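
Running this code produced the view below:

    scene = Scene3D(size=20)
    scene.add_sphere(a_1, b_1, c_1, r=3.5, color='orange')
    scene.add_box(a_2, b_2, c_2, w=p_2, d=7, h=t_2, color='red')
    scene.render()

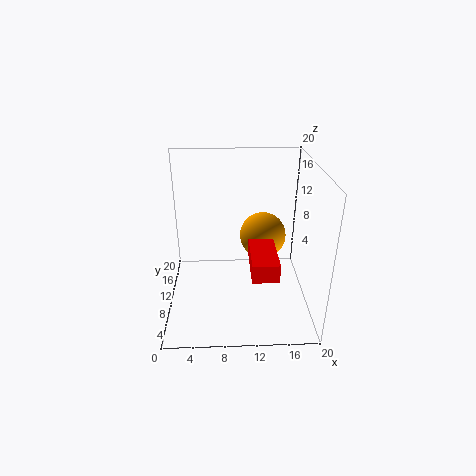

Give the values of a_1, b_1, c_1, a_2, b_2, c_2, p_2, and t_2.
a_1 = 14, b_1 = 14.5, c_1 = 8, a_2 = 11.5, b_2 = 3.5, c_2 = 7, p_2 = 3.5, t_2 = 2.5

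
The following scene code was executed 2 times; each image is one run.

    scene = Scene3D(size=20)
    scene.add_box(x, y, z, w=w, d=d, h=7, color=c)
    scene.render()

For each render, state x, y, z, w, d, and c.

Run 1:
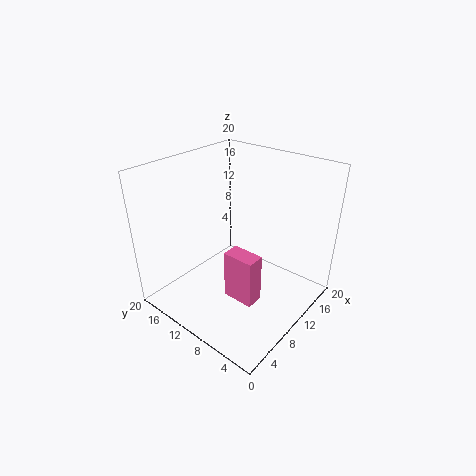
x = 7, y = 5.5, z = 2, w = 2.5, d = 4.5, c = 'hotpink'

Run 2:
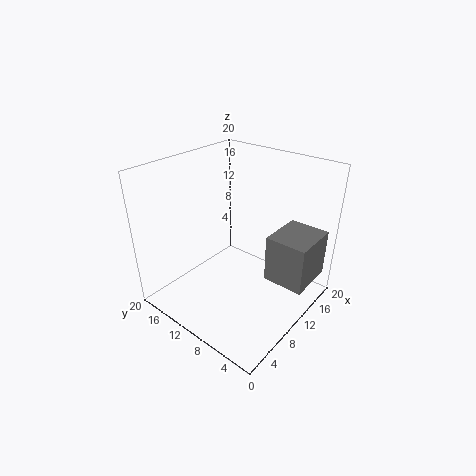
x = 12.5, y = 1, z = 3, w = 7, d = 6, c = 'gray'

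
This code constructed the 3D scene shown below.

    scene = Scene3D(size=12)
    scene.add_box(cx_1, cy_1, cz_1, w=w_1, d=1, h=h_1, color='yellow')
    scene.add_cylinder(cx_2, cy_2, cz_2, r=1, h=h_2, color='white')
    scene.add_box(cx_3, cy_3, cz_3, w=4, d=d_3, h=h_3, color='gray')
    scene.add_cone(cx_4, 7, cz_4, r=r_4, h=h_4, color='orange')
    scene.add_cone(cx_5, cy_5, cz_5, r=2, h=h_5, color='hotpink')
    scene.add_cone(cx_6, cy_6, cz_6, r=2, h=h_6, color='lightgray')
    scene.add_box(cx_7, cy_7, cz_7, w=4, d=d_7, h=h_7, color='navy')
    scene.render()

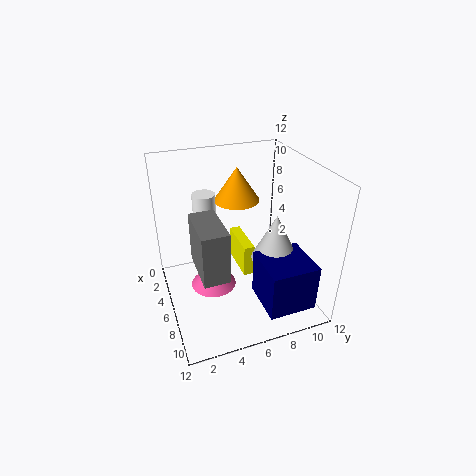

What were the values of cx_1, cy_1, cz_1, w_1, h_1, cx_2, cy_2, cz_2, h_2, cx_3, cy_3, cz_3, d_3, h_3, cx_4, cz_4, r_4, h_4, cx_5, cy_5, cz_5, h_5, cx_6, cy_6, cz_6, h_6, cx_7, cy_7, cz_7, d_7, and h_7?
cx_1 = 1
cy_1 = 7
cz_1 = 1
w_1 = 4
h_1 = 3
cx_2 = 3
cy_2 = 4
cz_2 = 4
h_2 = 5
cx_3 = 6
cy_3 = 2
cz_3 = 5
d_3 = 2
h_3 = 4
cx_4 = 3
cz_4 = 8
r_4 = 2
h_4 = 3
cx_5 = 5
cy_5 = 4
cz_5 = 1
h_5 = 2
cx_6 = 7
cy_6 = 9
cz_6 = 4
h_6 = 4
cx_7 = 7
cy_7 = 7
cz_7 = 1
d_7 = 4
h_7 = 4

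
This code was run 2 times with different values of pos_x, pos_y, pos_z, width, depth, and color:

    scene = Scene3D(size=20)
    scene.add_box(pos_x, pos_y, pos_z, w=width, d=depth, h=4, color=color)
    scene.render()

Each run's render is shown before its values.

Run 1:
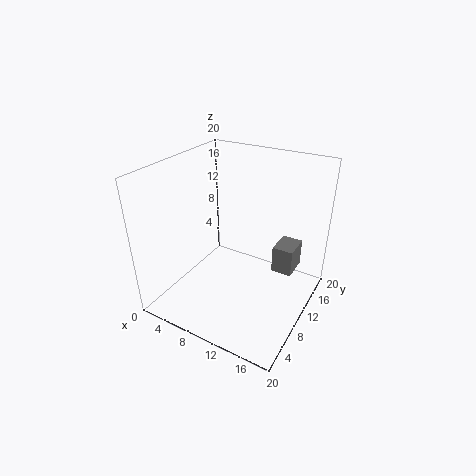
pos_x = 14; pos_y = 13; pos_z = 4; width = 3; depth = 4; color = 'gray'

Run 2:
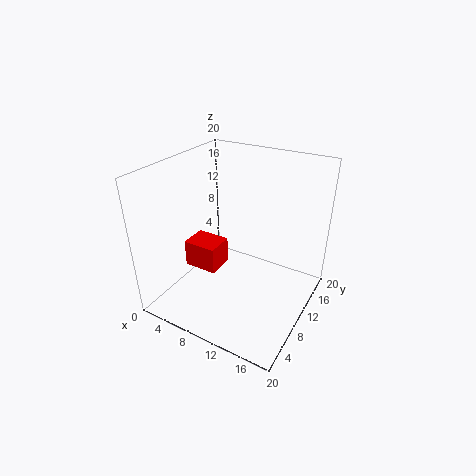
pos_x = 2; pos_y = 8; pos_z = 4; width = 5; depth = 4; color = 'red'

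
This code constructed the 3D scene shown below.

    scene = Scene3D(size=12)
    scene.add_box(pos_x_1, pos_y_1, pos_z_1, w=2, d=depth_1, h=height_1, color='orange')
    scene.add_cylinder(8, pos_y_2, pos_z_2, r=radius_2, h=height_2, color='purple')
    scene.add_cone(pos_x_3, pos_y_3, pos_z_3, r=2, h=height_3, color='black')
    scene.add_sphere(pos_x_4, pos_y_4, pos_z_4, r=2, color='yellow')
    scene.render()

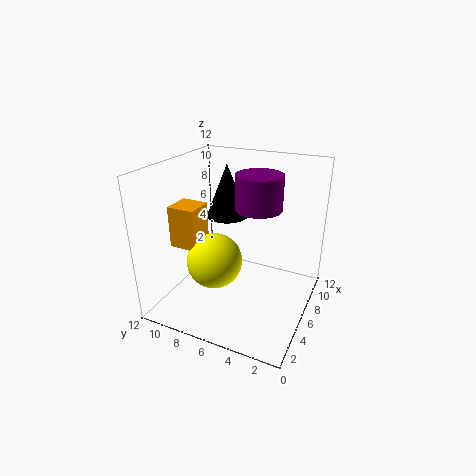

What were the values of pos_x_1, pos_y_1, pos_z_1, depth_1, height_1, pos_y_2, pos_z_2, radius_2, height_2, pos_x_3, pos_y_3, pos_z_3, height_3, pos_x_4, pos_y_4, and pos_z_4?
pos_x_1 = 1; pos_y_1 = 7; pos_z_1 = 7; depth_1 = 2; height_1 = 3; pos_y_2 = 5; pos_z_2 = 8; radius_2 = 2; height_2 = 3; pos_x_3 = 10; pos_y_3 = 9; pos_z_3 = 6; height_3 = 5; pos_x_4 = 2; pos_y_4 = 6; pos_z_4 = 6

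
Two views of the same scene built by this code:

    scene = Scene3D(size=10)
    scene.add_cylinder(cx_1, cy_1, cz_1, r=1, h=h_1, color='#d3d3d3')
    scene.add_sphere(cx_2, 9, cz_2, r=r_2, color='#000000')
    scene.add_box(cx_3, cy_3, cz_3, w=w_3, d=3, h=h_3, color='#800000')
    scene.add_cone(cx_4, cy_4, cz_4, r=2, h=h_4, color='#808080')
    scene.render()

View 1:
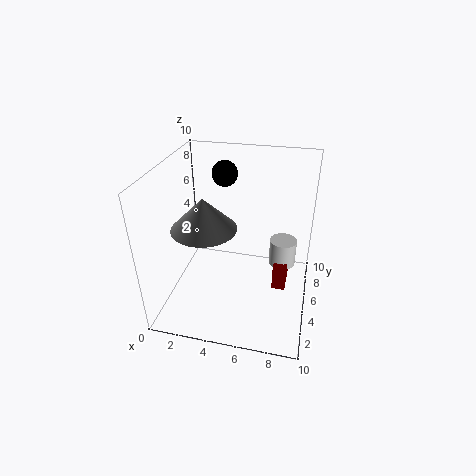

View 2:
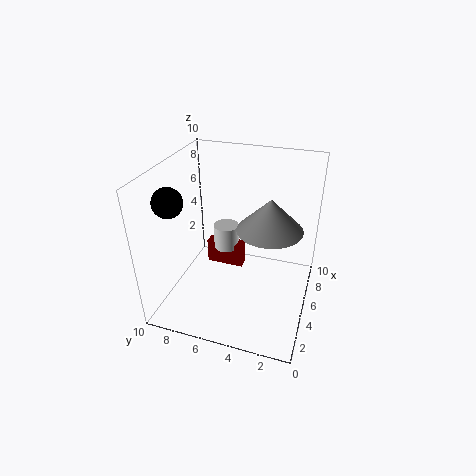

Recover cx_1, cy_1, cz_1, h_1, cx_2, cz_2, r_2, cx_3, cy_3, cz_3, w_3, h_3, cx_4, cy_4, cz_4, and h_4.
cx_1 = 8
cy_1 = 7
cz_1 = 2
h_1 = 2
cx_2 = 3
cz_2 = 8
r_2 = 1
cx_3 = 7.5
cy_3 = 5.5
cz_3 = 0.5
w_3 = 1
h_3 = 2
cx_4 = 3.5
cy_4 = 2.5
cz_4 = 7
h_4 = 2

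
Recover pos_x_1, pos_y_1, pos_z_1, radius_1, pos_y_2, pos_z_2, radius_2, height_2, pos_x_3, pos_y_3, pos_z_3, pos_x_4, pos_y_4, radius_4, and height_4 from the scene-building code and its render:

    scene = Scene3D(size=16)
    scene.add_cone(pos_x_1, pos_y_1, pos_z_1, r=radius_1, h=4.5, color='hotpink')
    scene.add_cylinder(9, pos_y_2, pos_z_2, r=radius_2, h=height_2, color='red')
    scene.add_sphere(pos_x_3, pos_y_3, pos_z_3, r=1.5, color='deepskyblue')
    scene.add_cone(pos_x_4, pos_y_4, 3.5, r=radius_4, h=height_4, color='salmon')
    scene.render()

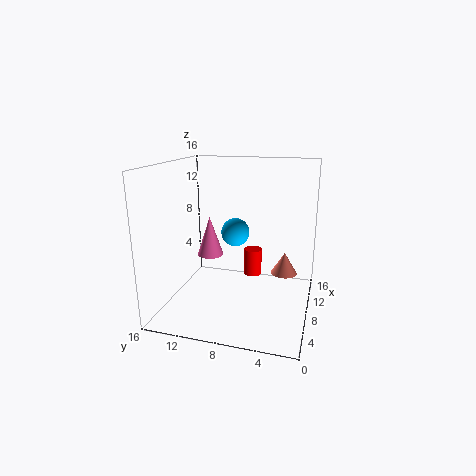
pos_x_1 = 8.5
pos_y_1 = 11.5
pos_z_1 = 5.5
radius_1 = 1.5
pos_y_2 = 6.5
pos_z_2 = 3.5
radius_2 = 1
height_2 = 3
pos_x_3 = 7
pos_y_3 = 8
pos_z_3 = 9
pos_x_4 = 10
pos_y_4 = 3
radius_4 = 1.5
height_4 = 2.5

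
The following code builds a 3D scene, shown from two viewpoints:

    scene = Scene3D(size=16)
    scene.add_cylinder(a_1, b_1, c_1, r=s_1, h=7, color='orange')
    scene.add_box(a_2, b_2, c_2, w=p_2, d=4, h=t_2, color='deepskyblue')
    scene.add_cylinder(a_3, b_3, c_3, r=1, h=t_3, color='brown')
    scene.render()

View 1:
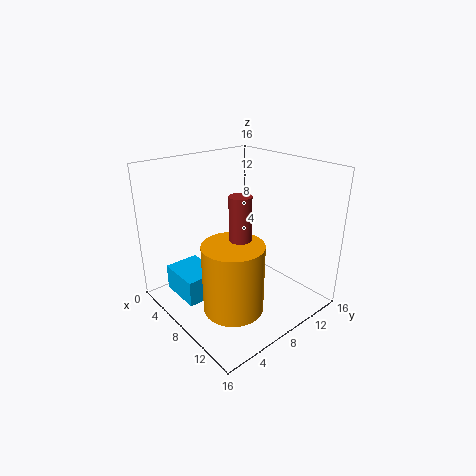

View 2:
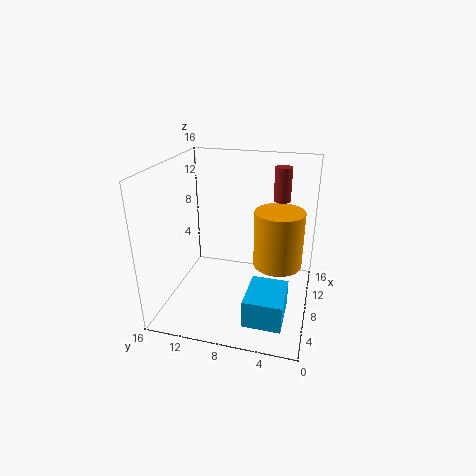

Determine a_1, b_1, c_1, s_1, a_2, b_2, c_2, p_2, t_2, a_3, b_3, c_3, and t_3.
a_1 = 12
b_1 = 4
c_1 = 3
s_1 = 3
a_2 = 2
b_2 = 2
c_2 = 1
p_2 = 5
t_2 = 3
a_3 = 13
b_3 = 4
c_3 = 11
t_3 = 4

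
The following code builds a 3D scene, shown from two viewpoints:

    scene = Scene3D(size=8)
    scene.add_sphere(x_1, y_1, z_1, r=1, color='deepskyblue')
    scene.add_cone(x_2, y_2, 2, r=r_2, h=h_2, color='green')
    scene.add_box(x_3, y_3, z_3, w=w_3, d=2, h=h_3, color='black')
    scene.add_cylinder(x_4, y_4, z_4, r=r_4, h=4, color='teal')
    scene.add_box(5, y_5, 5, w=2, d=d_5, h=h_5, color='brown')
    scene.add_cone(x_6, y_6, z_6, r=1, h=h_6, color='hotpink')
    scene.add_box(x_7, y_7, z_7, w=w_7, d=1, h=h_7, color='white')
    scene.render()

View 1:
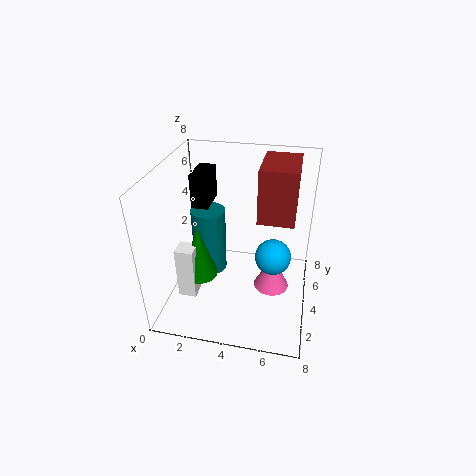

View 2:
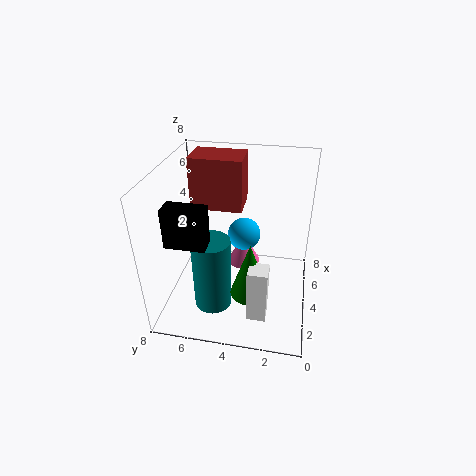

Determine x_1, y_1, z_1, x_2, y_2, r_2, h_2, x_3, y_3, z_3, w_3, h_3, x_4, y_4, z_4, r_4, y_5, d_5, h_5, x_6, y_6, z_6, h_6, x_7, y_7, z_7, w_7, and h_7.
x_1 = 6; y_1 = 4; z_1 = 3; x_2 = 2; y_2 = 3; r_2 = 1; h_2 = 3; x_3 = 1; y_3 = 5; z_3 = 5; w_3 = 1; h_3 = 2; x_4 = 2; y_4 = 5; z_4 = 1; r_4 = 1; y_5 = 4; d_5 = 3; h_5 = 3; x_6 = 6; y_6 = 4; z_6 = 1; h_6 = 2; x_7 = 1; y_7 = 2; z_7 = 1; w_7 = 1; h_7 = 3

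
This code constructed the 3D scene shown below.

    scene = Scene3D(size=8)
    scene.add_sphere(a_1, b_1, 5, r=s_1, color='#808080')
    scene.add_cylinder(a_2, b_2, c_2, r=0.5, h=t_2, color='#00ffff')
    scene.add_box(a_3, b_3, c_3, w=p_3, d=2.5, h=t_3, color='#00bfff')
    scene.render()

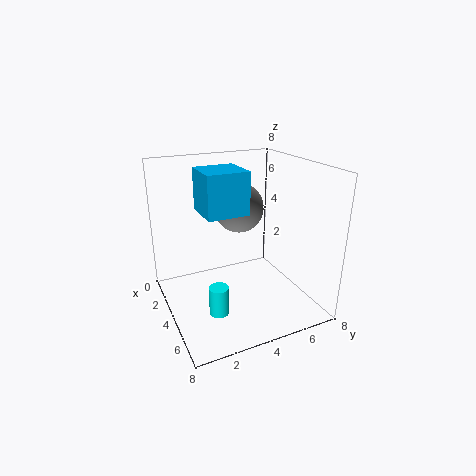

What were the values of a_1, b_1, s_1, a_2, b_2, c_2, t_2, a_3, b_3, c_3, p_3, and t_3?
a_1 = 2
b_1 = 5
s_1 = 1.5
a_2 = 6
b_2 = 2
c_2 = 1
t_2 = 1.5
a_3 = 1
b_3 = 2.5
c_3 = 5
p_3 = 2.5
t_3 = 2.5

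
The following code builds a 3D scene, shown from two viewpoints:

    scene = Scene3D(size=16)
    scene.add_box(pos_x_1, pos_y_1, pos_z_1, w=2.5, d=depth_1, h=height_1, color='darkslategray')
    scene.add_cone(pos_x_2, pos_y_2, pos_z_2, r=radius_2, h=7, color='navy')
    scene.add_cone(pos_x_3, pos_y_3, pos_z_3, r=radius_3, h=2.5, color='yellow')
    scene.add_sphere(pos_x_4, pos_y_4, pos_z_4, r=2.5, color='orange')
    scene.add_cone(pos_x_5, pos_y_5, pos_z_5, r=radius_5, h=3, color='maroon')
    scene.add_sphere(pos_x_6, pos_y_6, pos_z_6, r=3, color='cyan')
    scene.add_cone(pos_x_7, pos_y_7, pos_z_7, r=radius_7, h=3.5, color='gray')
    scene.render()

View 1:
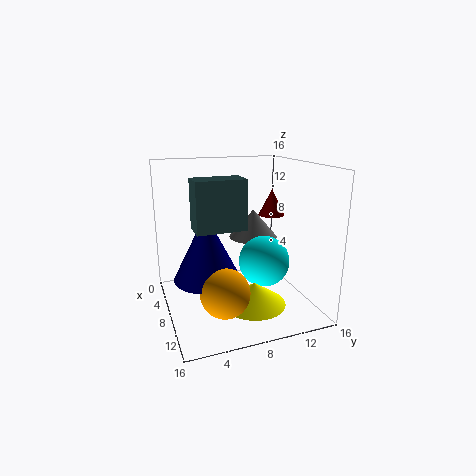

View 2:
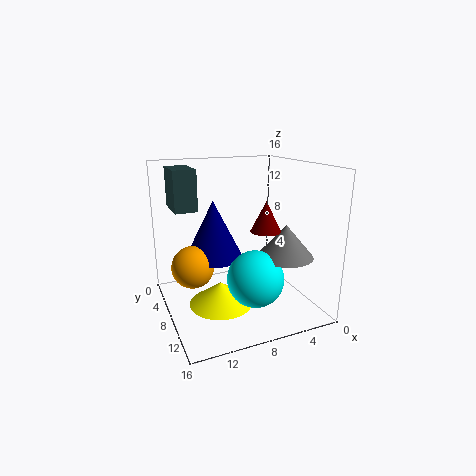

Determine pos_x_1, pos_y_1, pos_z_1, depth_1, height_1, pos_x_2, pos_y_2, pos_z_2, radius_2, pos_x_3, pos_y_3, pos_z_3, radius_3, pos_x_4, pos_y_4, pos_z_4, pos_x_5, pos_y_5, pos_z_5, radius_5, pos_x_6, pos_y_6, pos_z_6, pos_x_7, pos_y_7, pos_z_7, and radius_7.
pos_x_1 = 12; pos_y_1 = 2; pos_z_1 = 11; depth_1 = 4.5; height_1 = 4.5; pos_x_2 = 9.5; pos_y_2 = 4; pos_z_2 = 4.5; radius_2 = 3.5; pos_x_3 = 10.5; pos_y_3 = 9; pos_z_3 = 1; radius_3 = 3.5; pos_x_4 = 12.5; pos_y_4 = 5; pos_z_4 = 4; pos_x_5 = 7; pos_y_5 = 12.5; pos_z_5 = 10; radius_5 = 1.5; pos_x_6 = 7.5; pos_y_6 = 11.5; pos_z_6 = 4.5; pos_x_7 = 4; pos_y_7 = 11.5; pos_z_7 = 6.5; radius_7 = 3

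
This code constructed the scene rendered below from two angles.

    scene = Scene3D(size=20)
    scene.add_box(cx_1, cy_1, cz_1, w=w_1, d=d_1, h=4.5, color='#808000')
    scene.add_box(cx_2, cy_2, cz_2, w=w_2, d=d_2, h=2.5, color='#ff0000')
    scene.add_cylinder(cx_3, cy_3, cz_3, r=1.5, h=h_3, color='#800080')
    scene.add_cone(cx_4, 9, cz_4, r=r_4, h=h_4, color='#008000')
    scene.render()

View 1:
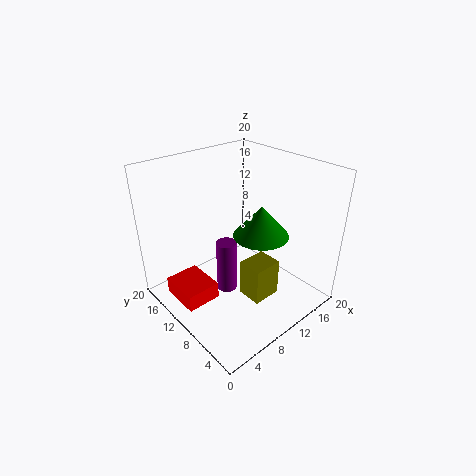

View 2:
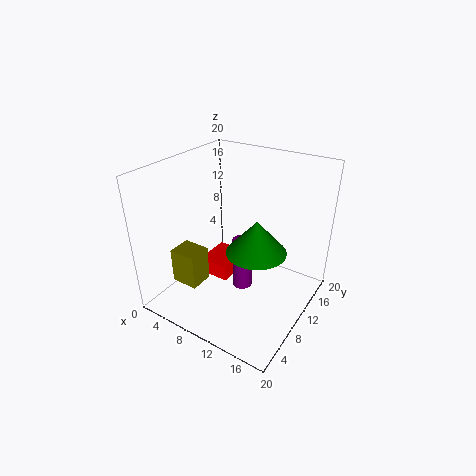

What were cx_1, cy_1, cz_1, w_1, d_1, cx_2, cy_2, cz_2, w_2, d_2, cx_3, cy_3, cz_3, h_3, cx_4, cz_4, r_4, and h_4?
cx_1 = 5.5; cy_1 = 1.5; cz_1 = 6.5; w_1 = 3.5; d_1 = 3; cx_2 = 2; cy_2 = 11; cz_2 = 0.5; w_2 = 5; d_2 = 6; cx_3 = 9.5; cy_3 = 12; cz_3 = 0.5; h_3 = 8; cx_4 = 13.5; cz_4 = 9.5; r_4 = 4; h_4 = 4.5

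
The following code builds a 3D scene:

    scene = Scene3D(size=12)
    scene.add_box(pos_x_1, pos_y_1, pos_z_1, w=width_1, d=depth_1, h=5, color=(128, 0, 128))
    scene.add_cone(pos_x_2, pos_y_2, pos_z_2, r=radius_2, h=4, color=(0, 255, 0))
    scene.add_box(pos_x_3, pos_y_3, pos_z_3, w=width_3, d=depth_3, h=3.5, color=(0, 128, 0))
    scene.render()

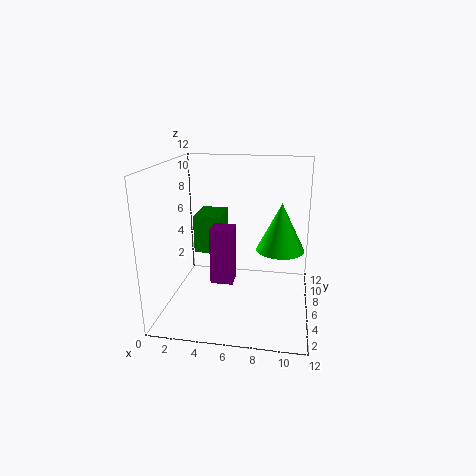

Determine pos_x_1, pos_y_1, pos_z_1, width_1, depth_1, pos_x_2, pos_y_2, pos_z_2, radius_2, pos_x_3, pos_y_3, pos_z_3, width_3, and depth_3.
pos_x_1 = 3.5
pos_y_1 = 6
pos_z_1 = 1.5
width_1 = 2
depth_1 = 2
pos_x_2 = 9.5
pos_y_2 = 6.5
pos_z_2 = 5
radius_2 = 2
pos_x_3 = 1.5
pos_y_3 = 8
pos_z_3 = 3.5
width_3 = 2.5
depth_3 = 3.5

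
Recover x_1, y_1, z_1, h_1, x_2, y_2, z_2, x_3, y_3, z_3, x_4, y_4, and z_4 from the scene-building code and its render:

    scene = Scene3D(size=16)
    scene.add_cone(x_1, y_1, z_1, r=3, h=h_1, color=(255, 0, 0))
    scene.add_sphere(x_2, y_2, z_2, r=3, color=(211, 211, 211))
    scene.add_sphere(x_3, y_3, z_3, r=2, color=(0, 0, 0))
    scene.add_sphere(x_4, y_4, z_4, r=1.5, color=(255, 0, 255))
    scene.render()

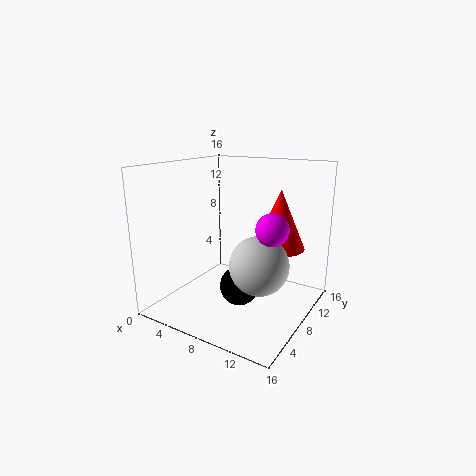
x_1 = 11; y_1 = 12.5; z_1 = 6; h_1 = 7; x_2 = 12; y_2 = 5.5; z_2 = 6.5; x_3 = 10; y_3 = 5; z_3 = 4; x_4 = 14; y_4 = 4; z_4 = 11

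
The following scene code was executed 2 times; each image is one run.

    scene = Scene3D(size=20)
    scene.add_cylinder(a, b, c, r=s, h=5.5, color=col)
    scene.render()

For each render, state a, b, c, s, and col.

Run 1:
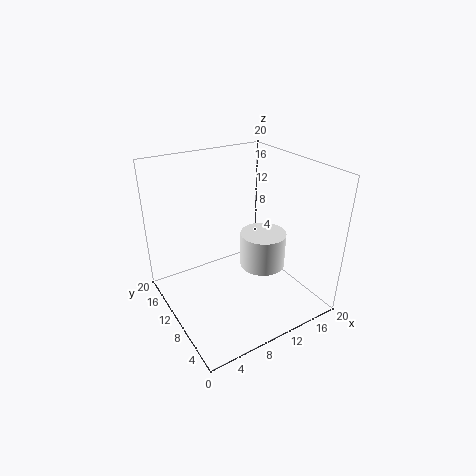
a = 15.5; b = 11.5; c = 3; s = 3.5; col = 'white'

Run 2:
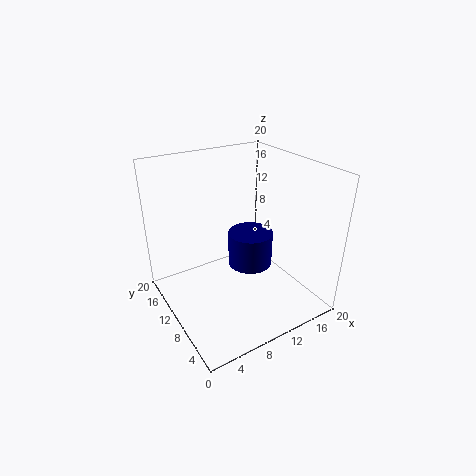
a = 14.5; b = 13.5; c = 2.5; s = 3.5; col = 'navy'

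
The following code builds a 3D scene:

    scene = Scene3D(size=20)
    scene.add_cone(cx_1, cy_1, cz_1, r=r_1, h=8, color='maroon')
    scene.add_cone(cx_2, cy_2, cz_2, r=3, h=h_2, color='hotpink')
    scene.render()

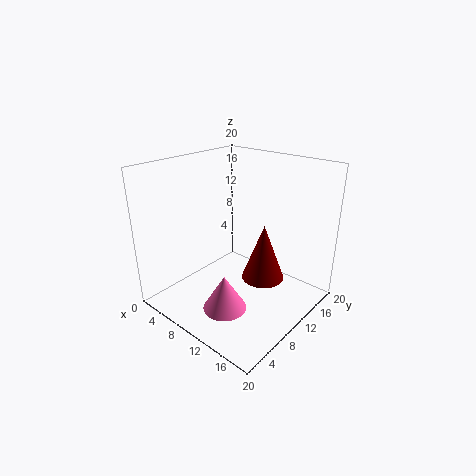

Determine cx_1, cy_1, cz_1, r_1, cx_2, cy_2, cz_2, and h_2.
cx_1 = 13
cy_1 = 12
cz_1 = 4
r_1 = 3
cx_2 = 11
cy_2 = 6
cz_2 = 1
h_2 = 5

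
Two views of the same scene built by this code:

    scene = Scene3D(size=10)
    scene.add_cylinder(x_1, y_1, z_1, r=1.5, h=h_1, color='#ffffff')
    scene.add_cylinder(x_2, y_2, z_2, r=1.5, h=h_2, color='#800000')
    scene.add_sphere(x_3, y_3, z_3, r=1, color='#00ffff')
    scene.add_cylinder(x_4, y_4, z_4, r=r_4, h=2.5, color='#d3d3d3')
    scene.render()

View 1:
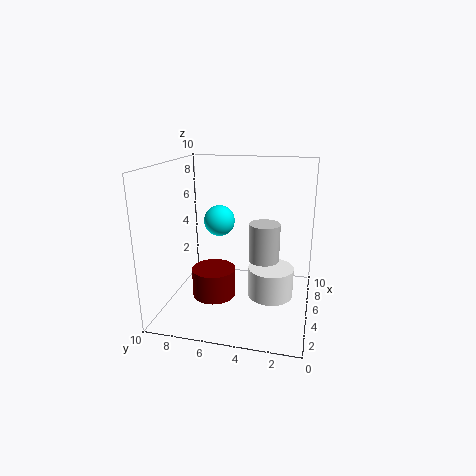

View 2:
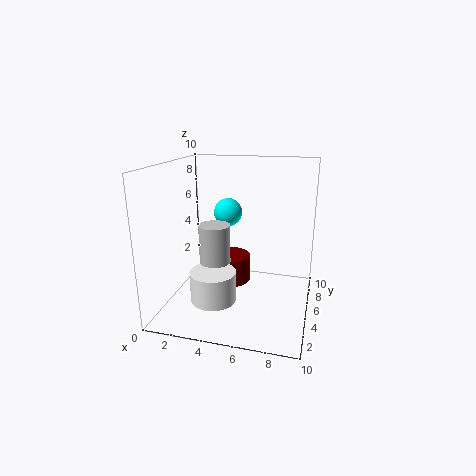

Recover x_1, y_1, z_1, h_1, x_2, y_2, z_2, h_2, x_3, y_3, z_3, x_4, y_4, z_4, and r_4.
x_1 = 4; y_1 = 2.5; z_1 = 1.5; h_1 = 2; x_2 = 4; y_2 = 6.5; z_2 = 1; h_2 = 2; x_3 = 4; y_3 = 6; z_3 = 6.5; x_4 = 4; y_4 = 3; z_4 = 4; r_4 = 1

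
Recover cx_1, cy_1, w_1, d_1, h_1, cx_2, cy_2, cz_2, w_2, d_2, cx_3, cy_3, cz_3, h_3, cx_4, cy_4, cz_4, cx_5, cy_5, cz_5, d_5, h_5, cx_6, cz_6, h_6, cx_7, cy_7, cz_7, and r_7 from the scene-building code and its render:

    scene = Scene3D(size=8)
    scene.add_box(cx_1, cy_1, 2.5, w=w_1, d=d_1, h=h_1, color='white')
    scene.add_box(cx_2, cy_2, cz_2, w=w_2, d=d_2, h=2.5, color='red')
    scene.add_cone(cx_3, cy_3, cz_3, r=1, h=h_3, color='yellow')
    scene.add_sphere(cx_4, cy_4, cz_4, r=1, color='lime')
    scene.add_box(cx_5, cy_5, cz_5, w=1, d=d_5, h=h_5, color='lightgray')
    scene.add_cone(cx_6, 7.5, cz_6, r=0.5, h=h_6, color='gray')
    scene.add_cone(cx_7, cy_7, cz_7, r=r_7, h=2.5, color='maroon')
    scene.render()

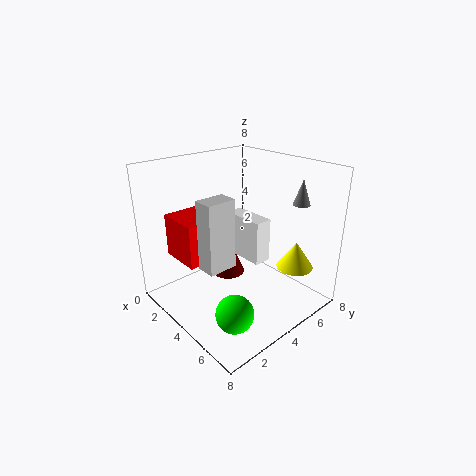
cx_1 = 2.5; cy_1 = 4.5; w_1 = 2.5; d_1 = 1; h_1 = 2.5; cx_2 = 0.5; cy_2 = 1.5; cz_2 = 2.5; w_2 = 2.5; d_2 = 2.5; cx_3 = 6.5; cy_3 = 6; cz_3 = 2.5; h_3 = 1.5; cx_4 = 6; cy_4 = 2; cz_4 = 1; cx_5 = 4.5; cy_5 = 1; cz_5 = 3.5; d_5 = 1.5; h_5 = 3.5; cx_6 = 5.5; cz_6 = 5.5; h_6 = 1.5; cx_7 = 2.5; cy_7 = 4.5; cz_7 = 1; r_7 = 1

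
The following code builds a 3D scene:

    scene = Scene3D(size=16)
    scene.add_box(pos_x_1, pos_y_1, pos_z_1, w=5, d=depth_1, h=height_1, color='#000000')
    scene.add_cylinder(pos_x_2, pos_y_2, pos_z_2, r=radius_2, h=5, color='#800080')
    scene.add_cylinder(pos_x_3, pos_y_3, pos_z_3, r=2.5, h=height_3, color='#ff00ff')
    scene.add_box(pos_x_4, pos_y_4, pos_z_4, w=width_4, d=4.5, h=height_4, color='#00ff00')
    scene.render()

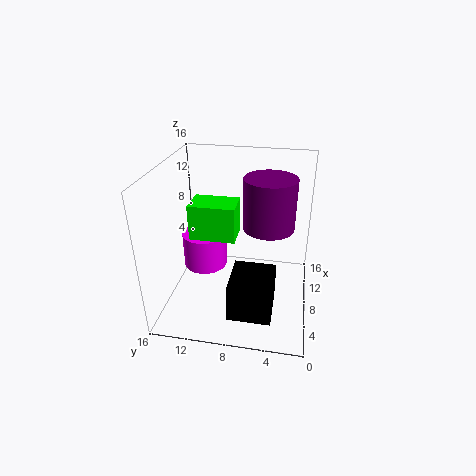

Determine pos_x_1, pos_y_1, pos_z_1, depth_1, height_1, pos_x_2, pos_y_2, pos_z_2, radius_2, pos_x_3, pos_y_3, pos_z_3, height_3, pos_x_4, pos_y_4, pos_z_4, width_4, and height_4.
pos_x_1 = 1.5
pos_y_1 = 3.5
pos_z_1 = 2
depth_1 = 4.5
height_1 = 4
pos_x_2 = 5.5
pos_y_2 = 4.5
pos_z_2 = 11
radius_2 = 2.5
pos_x_3 = 8.5
pos_y_3 = 12
pos_z_3 = 4
height_3 = 4
pos_x_4 = 3.5
pos_y_4 = 7.5
pos_z_4 = 10
width_4 = 3
height_4 = 3.5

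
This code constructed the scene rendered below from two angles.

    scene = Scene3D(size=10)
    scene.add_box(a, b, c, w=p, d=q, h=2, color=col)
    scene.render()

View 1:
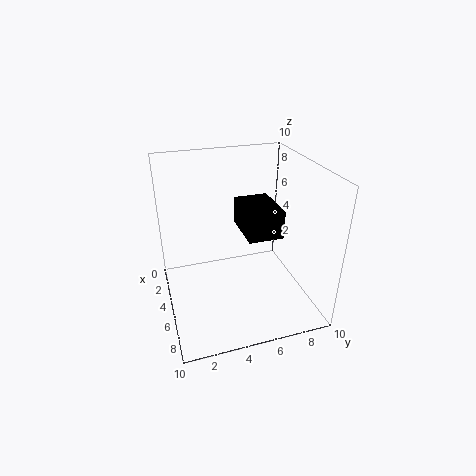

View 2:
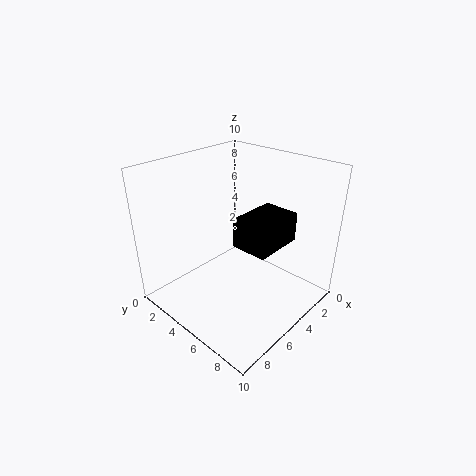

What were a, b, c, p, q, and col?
a = 2.5, b = 5.5, c = 5, p = 3.5, q = 2.5, col = 'black'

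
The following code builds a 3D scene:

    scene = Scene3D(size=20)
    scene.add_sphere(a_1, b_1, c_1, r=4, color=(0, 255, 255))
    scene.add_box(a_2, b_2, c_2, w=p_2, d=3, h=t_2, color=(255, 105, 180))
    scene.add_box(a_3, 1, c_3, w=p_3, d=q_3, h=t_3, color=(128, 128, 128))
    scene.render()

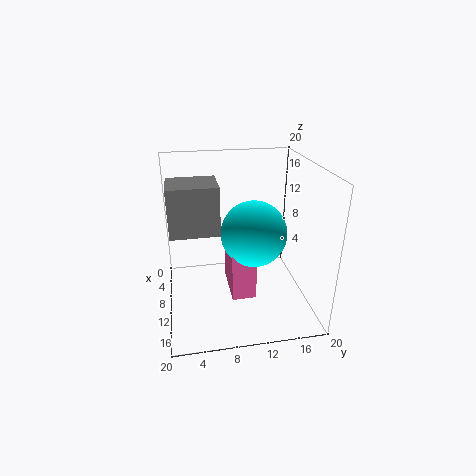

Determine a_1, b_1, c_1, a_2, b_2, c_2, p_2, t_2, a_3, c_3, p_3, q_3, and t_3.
a_1 = 15, b_1 = 11, c_1 = 13, a_2 = 11, b_2 = 8, c_2 = 5, p_2 = 6, t_2 = 8, a_3 = 10, c_3 = 13, p_3 = 5, q_3 = 6, t_3 = 6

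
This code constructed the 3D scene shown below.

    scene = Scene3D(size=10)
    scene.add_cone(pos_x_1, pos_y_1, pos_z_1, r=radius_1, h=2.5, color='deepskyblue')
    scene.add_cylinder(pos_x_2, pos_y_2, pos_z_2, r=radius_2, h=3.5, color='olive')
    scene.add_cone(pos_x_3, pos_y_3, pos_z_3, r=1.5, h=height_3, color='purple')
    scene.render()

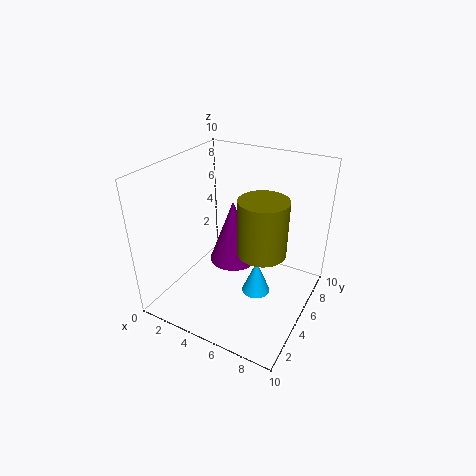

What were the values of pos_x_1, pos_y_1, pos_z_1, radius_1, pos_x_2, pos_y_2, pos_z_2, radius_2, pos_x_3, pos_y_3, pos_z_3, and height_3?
pos_x_1 = 6.5
pos_y_1 = 5
pos_z_1 = 1
radius_1 = 1
pos_x_2 = 7.5
pos_y_2 = 3.5
pos_z_2 = 5.5
radius_2 = 1.5
pos_x_3 = 5.5
pos_y_3 = 3.5
pos_z_3 = 4.5
height_3 = 4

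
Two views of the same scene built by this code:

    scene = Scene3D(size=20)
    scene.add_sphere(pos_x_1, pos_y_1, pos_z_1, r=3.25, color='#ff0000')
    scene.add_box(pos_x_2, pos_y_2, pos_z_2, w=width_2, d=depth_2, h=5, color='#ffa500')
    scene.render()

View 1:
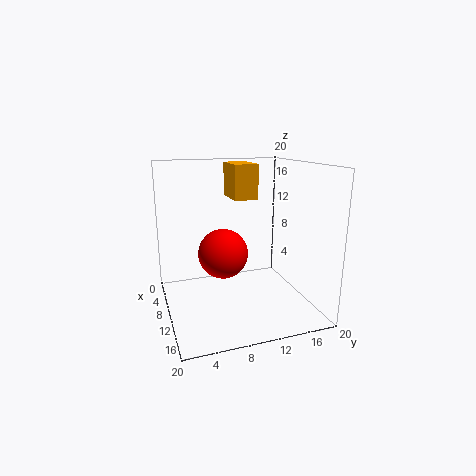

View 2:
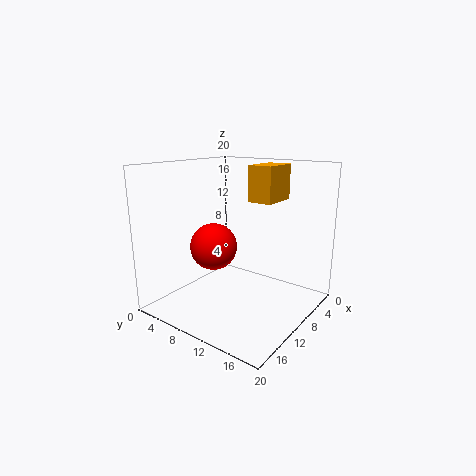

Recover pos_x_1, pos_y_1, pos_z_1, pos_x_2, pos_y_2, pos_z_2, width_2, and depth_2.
pos_x_1 = 12
pos_y_1 = 7.25
pos_z_1 = 8.75
pos_x_2 = 2.5
pos_y_2 = 10.25
pos_z_2 = 14.75
width_2 = 5.5
depth_2 = 3.5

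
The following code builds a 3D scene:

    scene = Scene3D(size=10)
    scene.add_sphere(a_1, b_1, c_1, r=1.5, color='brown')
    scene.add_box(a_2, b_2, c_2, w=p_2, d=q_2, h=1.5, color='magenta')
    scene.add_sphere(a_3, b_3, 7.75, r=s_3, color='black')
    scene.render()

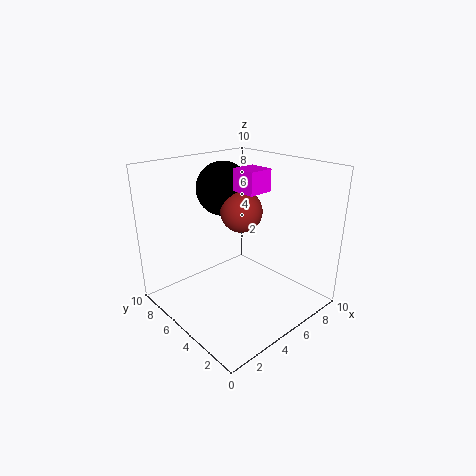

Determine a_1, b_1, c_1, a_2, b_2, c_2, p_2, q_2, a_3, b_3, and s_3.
a_1 = 6; b_1 = 5.75; c_1 = 6.5; a_2 = 5; b_2 = 3.75; c_2 = 8.25; p_2 = 1.75; q_2 = 1.75; a_3 = 6; b_3 = 7.75; s_3 = 2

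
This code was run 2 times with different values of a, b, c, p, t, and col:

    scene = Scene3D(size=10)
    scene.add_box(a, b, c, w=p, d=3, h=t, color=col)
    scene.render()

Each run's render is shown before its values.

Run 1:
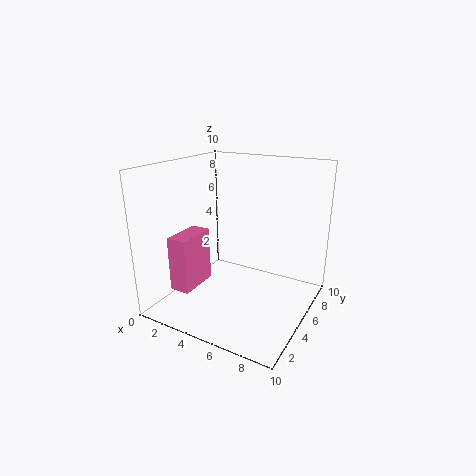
a = 0.75; b = 2.5; c = 1; p = 1.5; t = 4; col = 'hotpink'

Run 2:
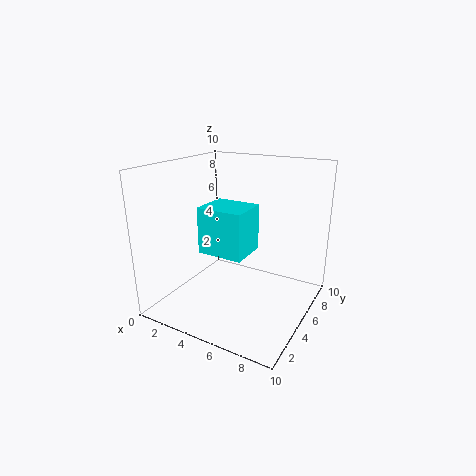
a = 1.75; b = 4.75; c = 3.25; p = 3.5; t = 3.5; col = 'cyan'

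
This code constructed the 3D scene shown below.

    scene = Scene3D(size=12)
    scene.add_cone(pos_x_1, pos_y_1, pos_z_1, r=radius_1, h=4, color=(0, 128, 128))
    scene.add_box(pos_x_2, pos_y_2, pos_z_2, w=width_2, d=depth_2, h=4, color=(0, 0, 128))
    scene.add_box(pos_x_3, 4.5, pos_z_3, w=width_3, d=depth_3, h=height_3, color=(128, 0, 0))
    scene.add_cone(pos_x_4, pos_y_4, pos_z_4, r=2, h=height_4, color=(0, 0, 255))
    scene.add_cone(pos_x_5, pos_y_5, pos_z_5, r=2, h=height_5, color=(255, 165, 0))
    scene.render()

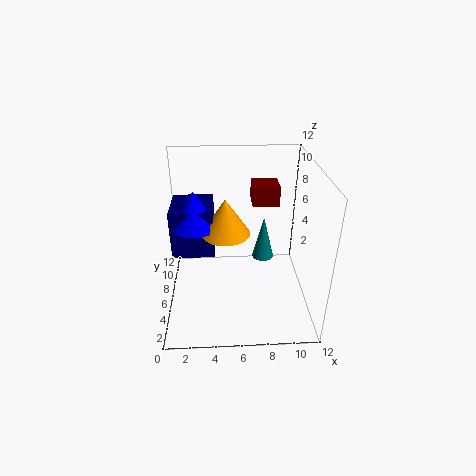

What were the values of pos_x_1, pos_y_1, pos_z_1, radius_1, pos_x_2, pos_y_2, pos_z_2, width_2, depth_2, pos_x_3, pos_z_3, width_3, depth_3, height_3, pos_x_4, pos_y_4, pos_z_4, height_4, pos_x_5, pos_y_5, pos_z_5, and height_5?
pos_x_1 = 8.5; pos_y_1 = 8.5; pos_z_1 = 2.5; radius_1 = 1; pos_x_2 = 0.5; pos_y_2 = 5.5; pos_z_2 = 4.5; width_2 = 3.5; depth_2 = 4; pos_x_3 = 7; pos_z_3 = 9.5; width_3 = 2; depth_3 = 2; height_3 = 1.5; pos_x_4 = 2.5; pos_y_4 = 6.5; pos_z_4 = 7; height_4 = 3; pos_x_5 = 5; pos_y_5 = 6; pos_z_5 = 6.5; height_5 = 3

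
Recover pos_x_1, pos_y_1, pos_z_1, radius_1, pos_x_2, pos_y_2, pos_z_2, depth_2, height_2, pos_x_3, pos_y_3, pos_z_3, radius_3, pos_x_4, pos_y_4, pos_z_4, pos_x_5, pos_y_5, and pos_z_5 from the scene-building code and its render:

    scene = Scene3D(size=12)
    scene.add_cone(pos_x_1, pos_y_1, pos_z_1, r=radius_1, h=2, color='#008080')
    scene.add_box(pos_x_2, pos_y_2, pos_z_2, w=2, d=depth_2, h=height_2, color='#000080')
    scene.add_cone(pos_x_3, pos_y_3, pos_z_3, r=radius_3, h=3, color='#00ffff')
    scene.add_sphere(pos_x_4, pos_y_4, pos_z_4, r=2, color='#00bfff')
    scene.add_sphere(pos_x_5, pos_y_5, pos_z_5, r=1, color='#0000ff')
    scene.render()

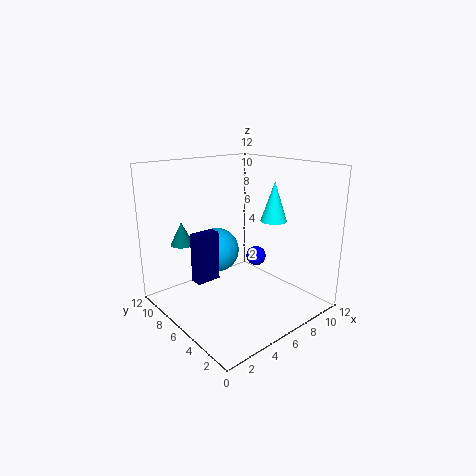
pos_x_1 = 3, pos_y_1 = 10, pos_z_1 = 5, radius_1 = 1, pos_x_2 = 2, pos_y_2 = 6, pos_z_2 = 3, depth_2 = 1, height_2 = 4, pos_x_3 = 7, pos_y_3 = 3, pos_z_3 = 8, radius_3 = 1, pos_x_4 = 6, pos_y_4 = 9, pos_z_4 = 4, pos_x_5 = 11, pos_y_5 = 9, pos_z_5 = 2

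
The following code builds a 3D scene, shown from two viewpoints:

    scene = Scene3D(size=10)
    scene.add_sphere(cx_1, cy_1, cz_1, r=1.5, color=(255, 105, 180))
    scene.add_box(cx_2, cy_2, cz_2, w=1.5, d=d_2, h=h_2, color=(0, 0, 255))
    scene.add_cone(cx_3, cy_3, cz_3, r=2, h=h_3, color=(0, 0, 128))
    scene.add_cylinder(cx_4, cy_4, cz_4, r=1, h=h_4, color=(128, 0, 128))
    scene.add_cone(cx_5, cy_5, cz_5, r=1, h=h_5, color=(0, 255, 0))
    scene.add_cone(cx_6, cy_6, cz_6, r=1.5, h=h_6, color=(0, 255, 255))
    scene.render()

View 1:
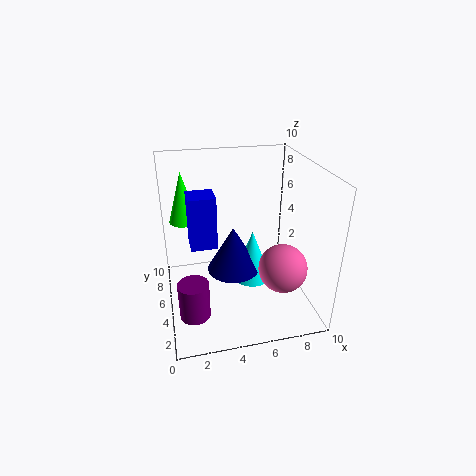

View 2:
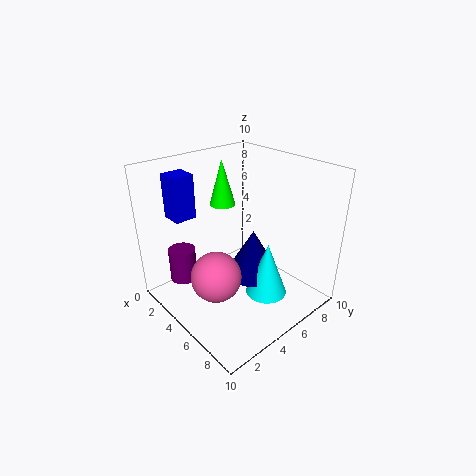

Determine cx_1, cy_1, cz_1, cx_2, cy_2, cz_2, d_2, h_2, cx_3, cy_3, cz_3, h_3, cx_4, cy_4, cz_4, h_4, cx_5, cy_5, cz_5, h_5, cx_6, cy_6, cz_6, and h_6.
cx_1 = 7; cy_1 = 1.5; cz_1 = 4.5; cx_2 = 1.5; cy_2 = 1.5; cz_2 = 6.5; d_2 = 1.5; h_2 = 3; cx_3 = 5; cy_3 = 6.5; cz_3 = 1.5; h_3 = 3.5; cx_4 = 1.5; cy_4 = 2.5; cz_4 = 1; h_4 = 2.5; cx_5 = 1.5; cy_5 = 6.5; cz_5 = 6; h_5 = 3.5; cx_6 = 6.5; cy_6 = 6.5; cz_6 = 0.5; h_6 = 4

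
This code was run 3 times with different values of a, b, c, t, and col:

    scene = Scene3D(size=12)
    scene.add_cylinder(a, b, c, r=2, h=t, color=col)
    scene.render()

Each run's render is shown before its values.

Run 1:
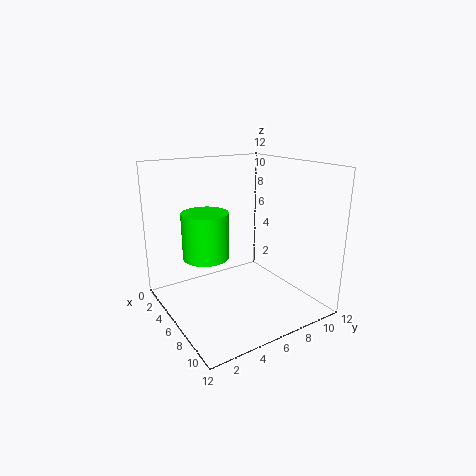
a = 4, b = 4, c = 4, t = 4, col = 'lime'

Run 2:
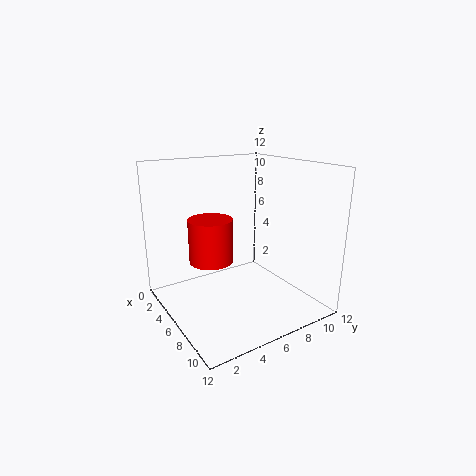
a = 3, b = 5, c = 3, t = 4, col = 'red'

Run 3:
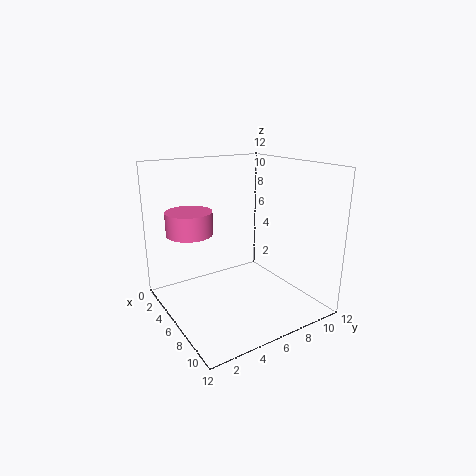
a = 3, b = 3, c = 6, t = 2, col = 'hotpink'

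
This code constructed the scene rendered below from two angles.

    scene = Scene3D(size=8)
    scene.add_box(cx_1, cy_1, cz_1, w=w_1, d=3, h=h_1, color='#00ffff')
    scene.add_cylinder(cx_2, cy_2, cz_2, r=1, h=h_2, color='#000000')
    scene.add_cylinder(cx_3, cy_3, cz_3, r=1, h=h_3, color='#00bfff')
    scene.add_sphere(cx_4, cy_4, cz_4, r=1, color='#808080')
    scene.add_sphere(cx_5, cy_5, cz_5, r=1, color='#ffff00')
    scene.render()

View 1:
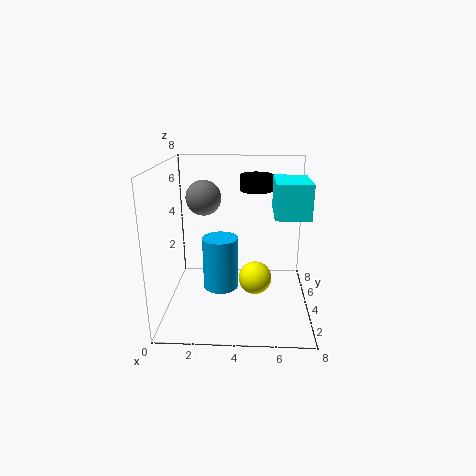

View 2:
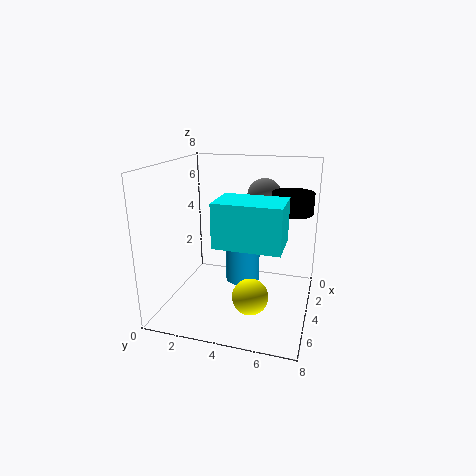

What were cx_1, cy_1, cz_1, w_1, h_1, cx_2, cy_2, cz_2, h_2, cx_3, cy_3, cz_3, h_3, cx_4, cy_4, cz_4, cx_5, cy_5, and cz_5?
cx_1 = 6
cy_1 = 4
cz_1 = 5
w_1 = 2
h_1 = 2
cx_2 = 5
cy_2 = 7
cz_2 = 6
h_2 = 1
cx_3 = 3
cy_3 = 4
cz_3 = 1
h_3 = 3
cx_4 = 2
cy_4 = 5
cz_4 = 6
cx_5 = 5
cy_5 = 5
cz_5 = 1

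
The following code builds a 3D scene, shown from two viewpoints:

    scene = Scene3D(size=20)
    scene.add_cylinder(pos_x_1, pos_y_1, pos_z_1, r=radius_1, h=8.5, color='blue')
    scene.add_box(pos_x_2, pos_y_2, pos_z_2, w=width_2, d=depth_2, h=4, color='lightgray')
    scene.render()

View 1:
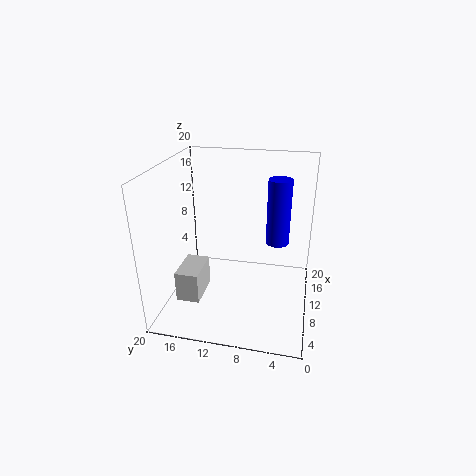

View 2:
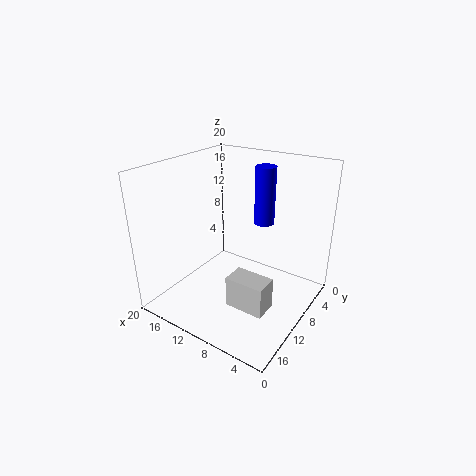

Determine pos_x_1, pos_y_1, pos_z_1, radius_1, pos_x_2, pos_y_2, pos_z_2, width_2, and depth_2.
pos_x_1 = 9, pos_y_1 = 4.5, pos_z_1 = 10.5, radius_1 = 1.5, pos_x_2 = 2.5, pos_y_2 = 13.5, pos_z_2 = 4, width_2 = 5, depth_2 = 3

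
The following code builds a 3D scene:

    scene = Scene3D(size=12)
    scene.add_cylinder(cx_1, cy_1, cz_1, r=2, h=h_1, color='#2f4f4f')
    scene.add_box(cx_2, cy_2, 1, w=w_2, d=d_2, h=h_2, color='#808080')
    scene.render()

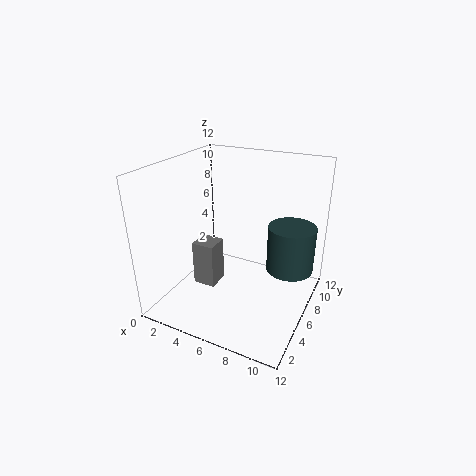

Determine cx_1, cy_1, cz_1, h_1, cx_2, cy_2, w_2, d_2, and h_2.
cx_1 = 10
cy_1 = 8
cz_1 = 3
h_1 = 4
cx_2 = 2
cy_2 = 5
w_2 = 2
d_2 = 2
h_2 = 4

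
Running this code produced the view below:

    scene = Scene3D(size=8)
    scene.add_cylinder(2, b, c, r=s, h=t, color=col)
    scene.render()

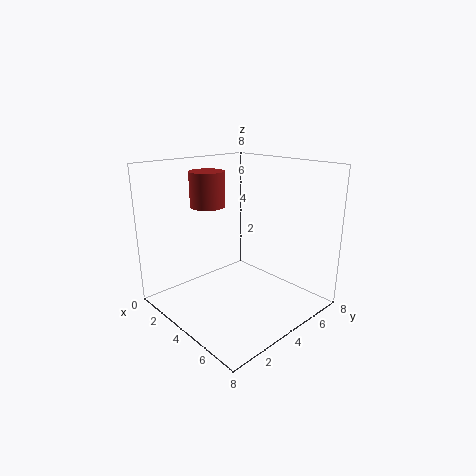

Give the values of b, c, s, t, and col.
b = 3.5
c = 5.5
s = 1
t = 2
col = 'brown'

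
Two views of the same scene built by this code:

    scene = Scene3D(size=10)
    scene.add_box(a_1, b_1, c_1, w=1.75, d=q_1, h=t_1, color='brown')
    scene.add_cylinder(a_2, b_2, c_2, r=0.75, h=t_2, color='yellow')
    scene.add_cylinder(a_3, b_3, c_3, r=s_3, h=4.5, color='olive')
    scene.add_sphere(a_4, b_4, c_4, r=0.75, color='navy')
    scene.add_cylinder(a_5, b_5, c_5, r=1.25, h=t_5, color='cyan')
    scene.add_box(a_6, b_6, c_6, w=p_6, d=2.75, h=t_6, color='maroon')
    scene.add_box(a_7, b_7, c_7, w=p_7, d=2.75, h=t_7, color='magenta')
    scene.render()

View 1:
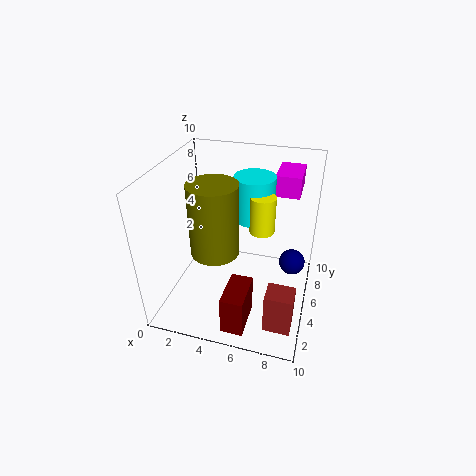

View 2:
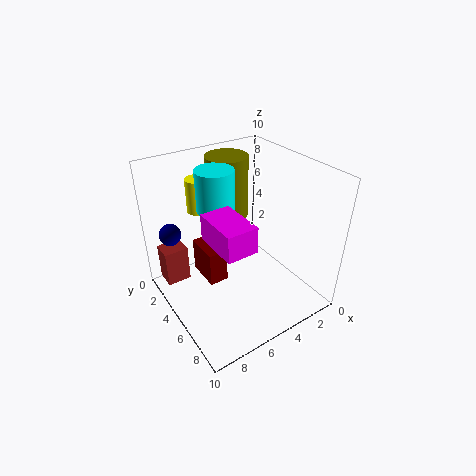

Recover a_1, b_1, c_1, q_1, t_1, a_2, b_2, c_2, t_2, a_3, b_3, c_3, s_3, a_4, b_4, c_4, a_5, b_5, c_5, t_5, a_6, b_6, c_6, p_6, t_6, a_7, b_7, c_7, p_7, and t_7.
a_1 = 7.75, b_1 = 1, c_1 = 1, q_1 = 1.5, t_1 = 2.75, a_2 = 7, b_2 = 3.25, c_2 = 7, t_2 = 2.25, a_3 = 4.25, b_3 = 2.5, c_3 = 5.5, s_3 = 1.5, a_4 = 9, b_4 = 2.75, c_4 = 5.5, a_5 = 6.25, b_5 = 4.25, c_5 = 7.25, t_5 = 2.75, a_6 = 5, b_6 = 0.75, c_6 = 0.25, p_6 = 1.5, t_6 = 2.75, a_7 = 7, b_7 = 7, c_7 = 7.5, p_7 = 1.75, t_7 = 1.5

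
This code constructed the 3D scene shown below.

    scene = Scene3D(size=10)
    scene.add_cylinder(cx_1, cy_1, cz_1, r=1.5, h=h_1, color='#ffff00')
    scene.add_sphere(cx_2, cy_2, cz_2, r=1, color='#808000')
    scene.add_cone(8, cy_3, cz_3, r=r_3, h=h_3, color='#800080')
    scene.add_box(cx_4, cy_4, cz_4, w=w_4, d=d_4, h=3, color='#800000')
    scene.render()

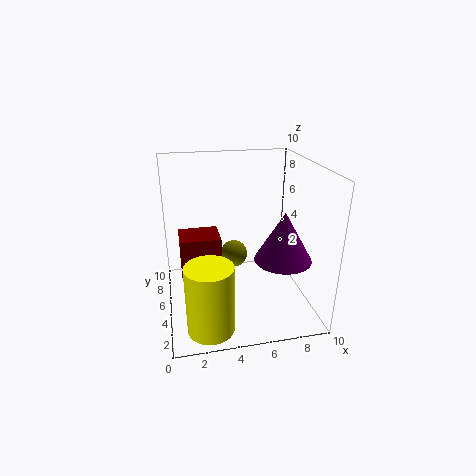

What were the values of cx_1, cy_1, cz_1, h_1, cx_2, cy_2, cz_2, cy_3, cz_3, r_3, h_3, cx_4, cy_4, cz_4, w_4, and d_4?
cx_1 = 2.5
cy_1 = 1.5
cz_1 = 0.5
h_1 = 4.5
cx_2 = 5
cy_2 = 6.5
cz_2 = 3
cy_3 = 4
cz_3 = 3.5
r_3 = 2
h_3 = 3.5
cx_4 = 1
cy_4 = 6
cz_4 = 1.5
w_4 = 3
d_4 = 2.5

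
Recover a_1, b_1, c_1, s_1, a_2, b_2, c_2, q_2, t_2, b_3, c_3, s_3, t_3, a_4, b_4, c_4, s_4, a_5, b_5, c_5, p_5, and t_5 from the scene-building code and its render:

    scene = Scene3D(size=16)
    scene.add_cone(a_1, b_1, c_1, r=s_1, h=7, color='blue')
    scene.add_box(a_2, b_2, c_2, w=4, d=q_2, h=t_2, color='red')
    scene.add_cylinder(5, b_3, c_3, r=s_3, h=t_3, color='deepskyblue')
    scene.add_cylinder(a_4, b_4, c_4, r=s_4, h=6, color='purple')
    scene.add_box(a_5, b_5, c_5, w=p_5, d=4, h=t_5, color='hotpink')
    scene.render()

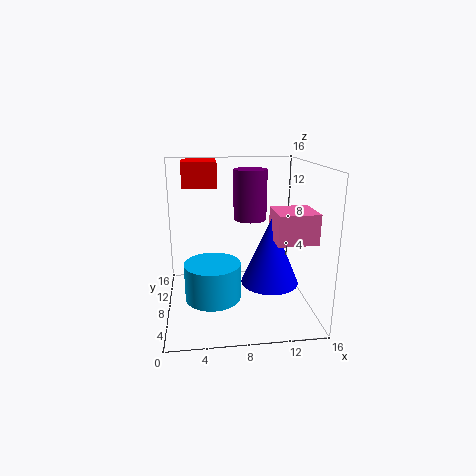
a_1 = 11
b_1 = 5
c_1 = 4
s_1 = 3
a_2 = 2
b_2 = 11
c_2 = 13
q_2 = 4
t_2 = 3
b_3 = 6
c_3 = 2
s_3 = 3
t_3 = 4
a_4 = 10
b_4 = 12
c_4 = 9
s_4 = 2
a_5 = 11
b_5 = 2
c_5 = 9
p_5 = 4
t_5 = 3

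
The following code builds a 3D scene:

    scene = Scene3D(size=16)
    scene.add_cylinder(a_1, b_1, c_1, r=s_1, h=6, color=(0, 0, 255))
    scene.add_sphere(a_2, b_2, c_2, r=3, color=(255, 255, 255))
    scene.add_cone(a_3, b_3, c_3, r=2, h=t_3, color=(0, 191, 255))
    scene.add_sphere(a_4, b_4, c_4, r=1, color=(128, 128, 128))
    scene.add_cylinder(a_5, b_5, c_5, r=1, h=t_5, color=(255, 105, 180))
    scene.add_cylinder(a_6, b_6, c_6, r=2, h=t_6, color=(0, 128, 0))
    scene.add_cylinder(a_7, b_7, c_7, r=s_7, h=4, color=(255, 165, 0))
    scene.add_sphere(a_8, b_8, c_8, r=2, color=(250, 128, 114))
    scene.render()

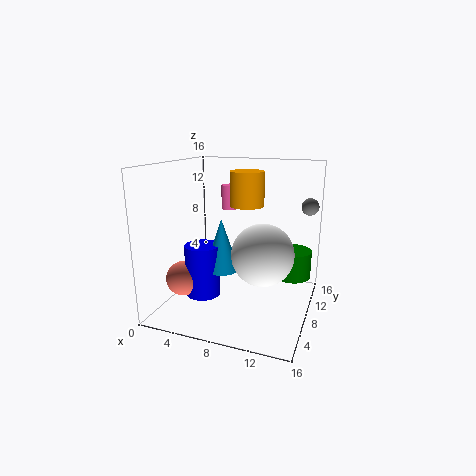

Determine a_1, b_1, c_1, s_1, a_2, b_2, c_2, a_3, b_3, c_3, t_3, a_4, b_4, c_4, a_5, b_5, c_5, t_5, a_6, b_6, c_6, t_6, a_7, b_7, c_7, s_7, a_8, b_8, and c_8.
a_1 = 4, b_1 = 7, c_1 = 1, s_1 = 2, a_2 = 12, b_2 = 4, c_2 = 8, a_3 = 6, b_3 = 8, c_3 = 4, t_3 = 6, a_4 = 15, b_4 = 13, c_4 = 11, a_5 = 5, b_5 = 13, c_5 = 10, t_5 = 3, a_6 = 14, b_6 = 9, c_6 = 4, t_6 = 3, a_7 = 8, b_7 = 11, c_7 = 11, s_7 = 2, a_8 = 2, b_8 = 6, c_8 = 3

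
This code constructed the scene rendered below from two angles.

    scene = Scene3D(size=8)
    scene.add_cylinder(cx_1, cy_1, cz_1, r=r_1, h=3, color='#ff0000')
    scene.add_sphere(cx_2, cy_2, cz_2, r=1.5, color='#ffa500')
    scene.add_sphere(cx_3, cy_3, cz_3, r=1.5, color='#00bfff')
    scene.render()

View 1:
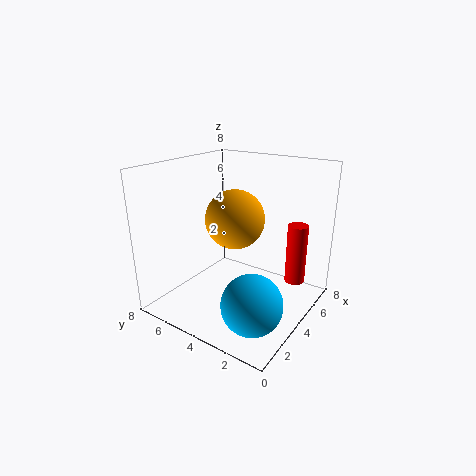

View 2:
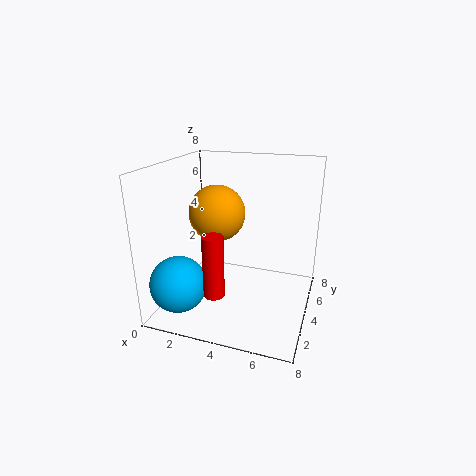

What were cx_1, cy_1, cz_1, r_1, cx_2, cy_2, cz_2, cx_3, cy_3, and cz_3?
cx_1 = 4; cy_1 = 0.5; cz_1 = 2.5; r_1 = 0.5; cx_2 = 3; cy_2 = 3.5; cz_2 = 5.5; cx_3 = 1.5; cy_3 = 1.5; cz_3 = 2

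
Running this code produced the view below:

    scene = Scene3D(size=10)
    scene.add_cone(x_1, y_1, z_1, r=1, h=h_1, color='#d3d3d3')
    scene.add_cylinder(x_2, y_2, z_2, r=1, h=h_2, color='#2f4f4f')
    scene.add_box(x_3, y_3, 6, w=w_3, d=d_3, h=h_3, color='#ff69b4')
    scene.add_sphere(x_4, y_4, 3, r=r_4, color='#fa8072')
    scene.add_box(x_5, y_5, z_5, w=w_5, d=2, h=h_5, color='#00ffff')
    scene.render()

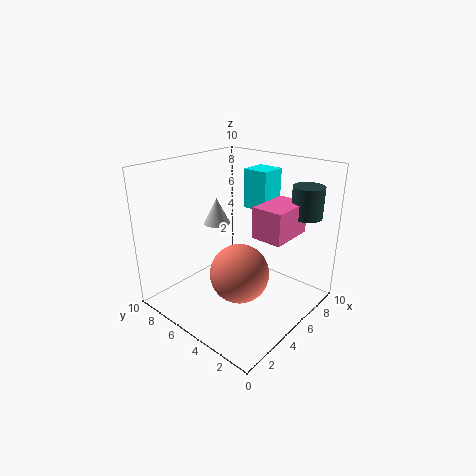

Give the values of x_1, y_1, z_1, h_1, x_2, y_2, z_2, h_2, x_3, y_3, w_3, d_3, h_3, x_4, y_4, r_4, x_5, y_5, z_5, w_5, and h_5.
x_1 = 6; y_1 = 8; z_1 = 5; h_1 = 2; x_2 = 7; y_2 = 1; z_2 = 7; h_2 = 2; x_3 = 4; y_3 = 1; w_3 = 3; d_3 = 2; h_3 = 2; x_4 = 4; y_4 = 4; r_4 = 2; x_5 = 8; y_5 = 5; z_5 = 6; w_5 = 2; h_5 = 3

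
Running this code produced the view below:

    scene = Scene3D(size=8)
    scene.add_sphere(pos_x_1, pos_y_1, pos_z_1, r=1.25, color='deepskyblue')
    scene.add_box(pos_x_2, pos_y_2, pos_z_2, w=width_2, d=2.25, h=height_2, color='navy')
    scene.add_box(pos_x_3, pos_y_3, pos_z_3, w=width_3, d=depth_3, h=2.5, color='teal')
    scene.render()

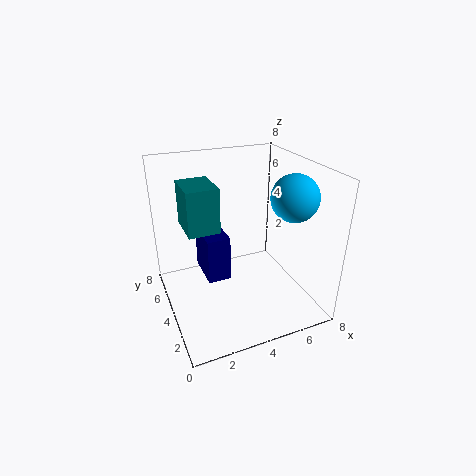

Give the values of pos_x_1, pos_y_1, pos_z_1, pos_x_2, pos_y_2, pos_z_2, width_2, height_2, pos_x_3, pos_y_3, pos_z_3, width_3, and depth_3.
pos_x_1 = 6.5, pos_y_1 = 2.5, pos_z_1 = 6.5, pos_x_2 = 2, pos_y_2 = 3.25, pos_z_2 = 2, width_2 = 1.25, height_2 = 2.5, pos_x_3 = 1.25, pos_y_3 = 4, pos_z_3 = 4.5, width_3 = 1.75, depth_3 = 2.25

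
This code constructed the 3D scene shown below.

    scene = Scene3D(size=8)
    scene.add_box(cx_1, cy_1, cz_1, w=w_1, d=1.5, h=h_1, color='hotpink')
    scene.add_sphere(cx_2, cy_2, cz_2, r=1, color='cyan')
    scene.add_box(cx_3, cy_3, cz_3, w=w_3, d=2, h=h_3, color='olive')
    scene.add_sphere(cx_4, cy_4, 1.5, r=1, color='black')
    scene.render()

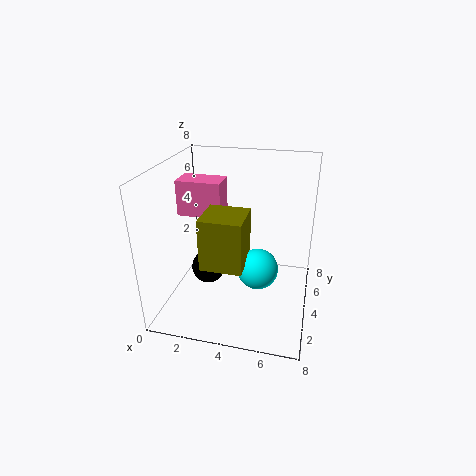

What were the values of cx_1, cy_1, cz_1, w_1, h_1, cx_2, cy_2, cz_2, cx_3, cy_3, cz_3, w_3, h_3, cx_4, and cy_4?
cx_1 = 0.5
cy_1 = 4
cz_1 = 5
w_1 = 2.5
h_1 = 2
cx_2 = 5.5
cy_2 = 2
cz_2 = 3.5
cx_3 = 3
cy_3 = 0.5
cz_3 = 4
w_3 = 2
h_3 = 2.5
cx_4 = 2
cy_4 = 4.5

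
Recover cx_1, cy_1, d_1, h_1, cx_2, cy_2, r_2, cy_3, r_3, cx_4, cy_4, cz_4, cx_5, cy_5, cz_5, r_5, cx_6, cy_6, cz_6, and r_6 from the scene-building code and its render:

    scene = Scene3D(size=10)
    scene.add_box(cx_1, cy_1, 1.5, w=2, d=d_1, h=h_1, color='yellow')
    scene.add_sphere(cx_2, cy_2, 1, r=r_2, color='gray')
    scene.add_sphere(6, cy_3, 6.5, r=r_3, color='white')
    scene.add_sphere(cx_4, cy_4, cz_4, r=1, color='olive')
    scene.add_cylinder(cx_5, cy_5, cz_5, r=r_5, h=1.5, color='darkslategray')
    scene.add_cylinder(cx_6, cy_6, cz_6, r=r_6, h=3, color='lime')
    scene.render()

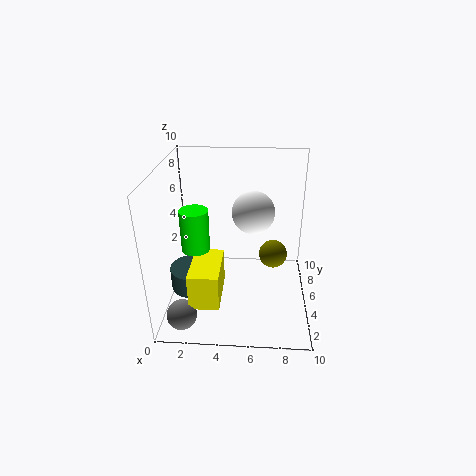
cx_1 = 2, cy_1 = 1.5, d_1 = 3.5, h_1 = 2.5, cx_2 = 1.5, cy_2 = 1.5, r_2 = 1, cy_3 = 6, r_3 = 1.5, cx_4 = 7.5, cy_4 = 5.5, cz_4 = 3.5, cx_5 = 2, cy_5 = 3.5, cz_5 = 2, r_5 = 1.5, cx_6 = 2, cy_6 = 5, cz_6 = 4, r_6 = 1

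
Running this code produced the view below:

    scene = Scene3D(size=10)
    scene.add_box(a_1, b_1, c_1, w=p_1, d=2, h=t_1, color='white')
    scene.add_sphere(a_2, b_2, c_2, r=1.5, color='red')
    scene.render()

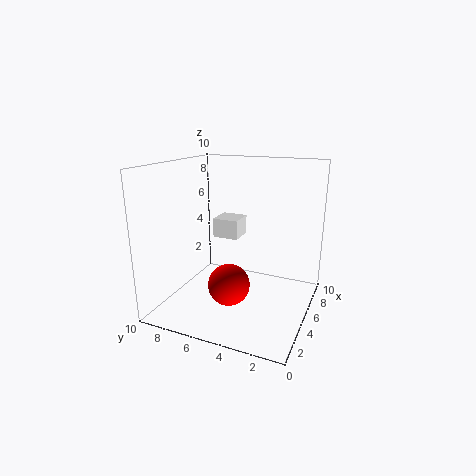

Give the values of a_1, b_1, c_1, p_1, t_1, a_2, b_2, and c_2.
a_1 = 7
b_1 = 6
c_1 = 4
p_1 = 2
t_1 = 1.5
a_2 = 4.5
b_2 = 5.5
c_2 = 1.5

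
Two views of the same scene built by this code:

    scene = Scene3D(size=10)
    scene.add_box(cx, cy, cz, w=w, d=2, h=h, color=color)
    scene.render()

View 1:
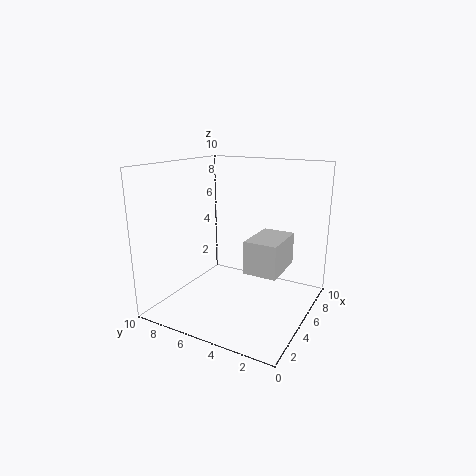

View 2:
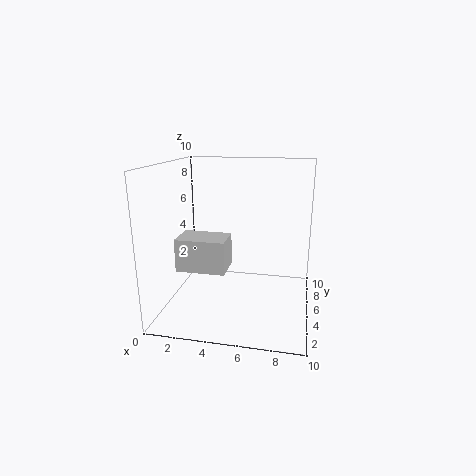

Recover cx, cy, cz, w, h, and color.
cx = 2
cy = 1
cz = 4
w = 3
h = 2
color = 'lightgray'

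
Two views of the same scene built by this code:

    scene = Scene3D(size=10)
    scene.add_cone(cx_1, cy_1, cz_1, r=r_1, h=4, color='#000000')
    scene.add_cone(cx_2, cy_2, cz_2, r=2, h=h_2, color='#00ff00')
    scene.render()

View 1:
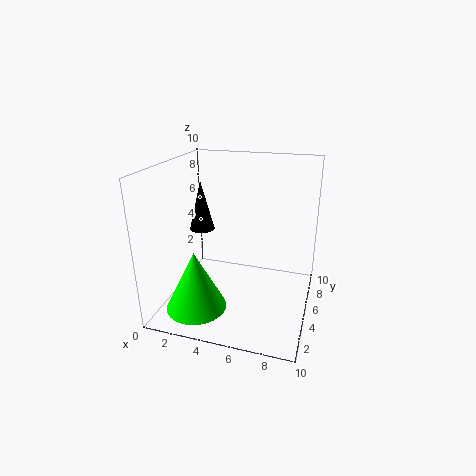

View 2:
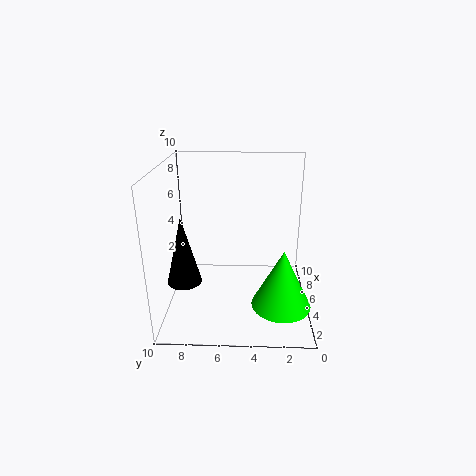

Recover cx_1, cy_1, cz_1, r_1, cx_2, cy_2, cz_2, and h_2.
cx_1 = 1; cy_1 = 8; cz_1 = 4; r_1 = 1; cx_2 = 3; cy_2 = 2; cz_2 = 1; h_2 = 4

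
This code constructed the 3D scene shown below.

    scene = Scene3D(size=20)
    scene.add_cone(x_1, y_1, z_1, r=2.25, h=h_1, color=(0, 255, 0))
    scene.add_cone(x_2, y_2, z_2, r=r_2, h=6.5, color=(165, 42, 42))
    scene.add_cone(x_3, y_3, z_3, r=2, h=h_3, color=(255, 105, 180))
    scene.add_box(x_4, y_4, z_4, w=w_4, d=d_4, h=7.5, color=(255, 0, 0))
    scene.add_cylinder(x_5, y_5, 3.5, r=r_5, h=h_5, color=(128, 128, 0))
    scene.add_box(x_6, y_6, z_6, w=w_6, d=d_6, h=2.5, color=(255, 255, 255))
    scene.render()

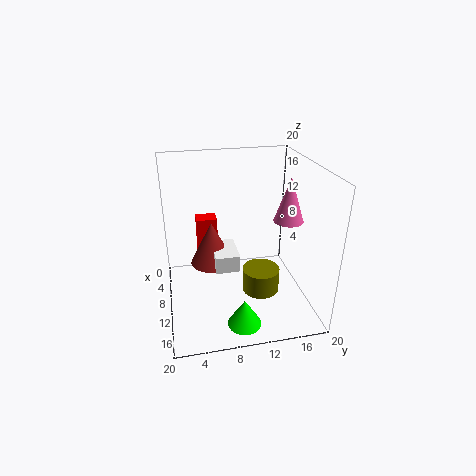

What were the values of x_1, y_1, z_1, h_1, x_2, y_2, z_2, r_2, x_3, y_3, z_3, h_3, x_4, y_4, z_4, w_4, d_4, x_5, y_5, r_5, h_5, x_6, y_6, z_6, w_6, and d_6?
x_1 = 16.5, y_1 = 9.5, z_1 = 0.5, h_1 = 3.75, x_2 = 6.5, y_2 = 6.75, z_2 = 4.5, r_2 = 3.25, x_3 = 11.75, y_3 = 16.5, z_3 = 12.75, h_3 = 6, x_4 = 3.5, y_4 = 4.75, z_4 = 3.75, w_4 = 2.5, d_4 = 3, x_5 = 13.25, y_5 = 12.5, r_5 = 2.5, h_5 = 3.25, x_6 = 5, y_6 = 6.75, z_6 = 4.75, w_6 = 5.5, d_6 = 3.5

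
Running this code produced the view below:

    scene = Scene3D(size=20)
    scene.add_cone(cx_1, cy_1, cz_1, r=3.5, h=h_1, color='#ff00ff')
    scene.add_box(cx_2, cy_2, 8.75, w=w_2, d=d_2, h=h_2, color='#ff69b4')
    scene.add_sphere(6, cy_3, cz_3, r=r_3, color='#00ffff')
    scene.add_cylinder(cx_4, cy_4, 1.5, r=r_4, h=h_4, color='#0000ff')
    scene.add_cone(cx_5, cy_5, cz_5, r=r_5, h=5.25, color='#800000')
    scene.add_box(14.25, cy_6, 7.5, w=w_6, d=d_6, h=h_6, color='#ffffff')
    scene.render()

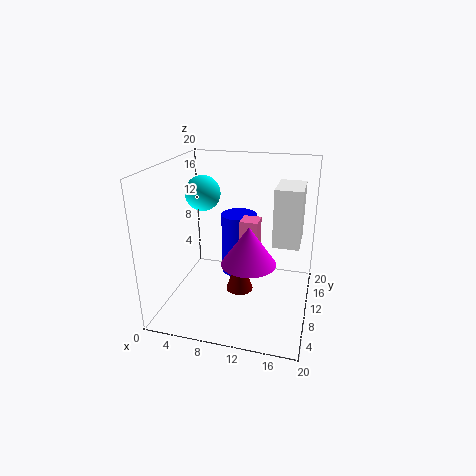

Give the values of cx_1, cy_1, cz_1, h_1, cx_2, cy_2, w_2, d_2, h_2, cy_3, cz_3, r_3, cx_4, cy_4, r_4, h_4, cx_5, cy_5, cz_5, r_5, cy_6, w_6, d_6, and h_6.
cx_1 = 12.5; cy_1 = 6; cz_1 = 8.5; h_1 = 5; cx_2 = 10.25; cy_2 = 9.75; w_2 = 2.5; d_2 = 2.75; h_2 = 3.75; cy_3 = 7.75; cz_3 = 16.75; r_3 = 2.25; cx_4 = 8.5; cy_4 = 16; r_4 = 2.75; h_4 = 9.75; cx_5 = 11.25; cy_5 = 6.25; cz_5 = 4.5; r_5 = 1.75; cy_6 = 13.25; w_6 = 4; d_6 = 6.25; h_6 = 8.75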